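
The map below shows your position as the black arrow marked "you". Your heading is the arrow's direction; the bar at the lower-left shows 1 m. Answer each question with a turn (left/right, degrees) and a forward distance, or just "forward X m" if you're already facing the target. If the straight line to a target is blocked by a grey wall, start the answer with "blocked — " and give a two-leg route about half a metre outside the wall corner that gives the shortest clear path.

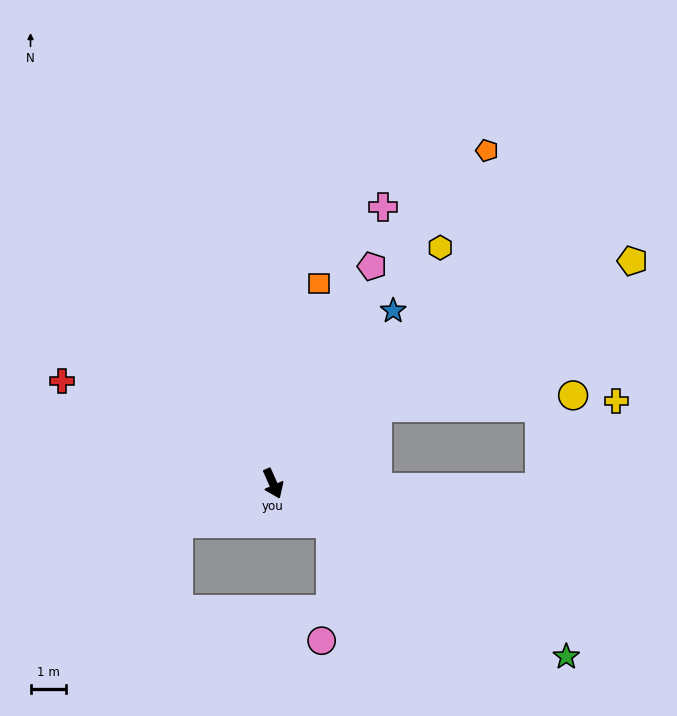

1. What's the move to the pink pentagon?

turn left 132°, forward 6.8 m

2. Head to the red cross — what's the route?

turn right 140°, forward 6.7 m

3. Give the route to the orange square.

turn left 143°, forward 5.9 m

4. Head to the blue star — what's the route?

turn left 121°, forward 6.0 m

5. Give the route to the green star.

turn left 36°, forward 9.7 m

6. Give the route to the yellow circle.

blocked — turn left 102°, forward 3.7 m, then turn right 32°, forward 5.6 m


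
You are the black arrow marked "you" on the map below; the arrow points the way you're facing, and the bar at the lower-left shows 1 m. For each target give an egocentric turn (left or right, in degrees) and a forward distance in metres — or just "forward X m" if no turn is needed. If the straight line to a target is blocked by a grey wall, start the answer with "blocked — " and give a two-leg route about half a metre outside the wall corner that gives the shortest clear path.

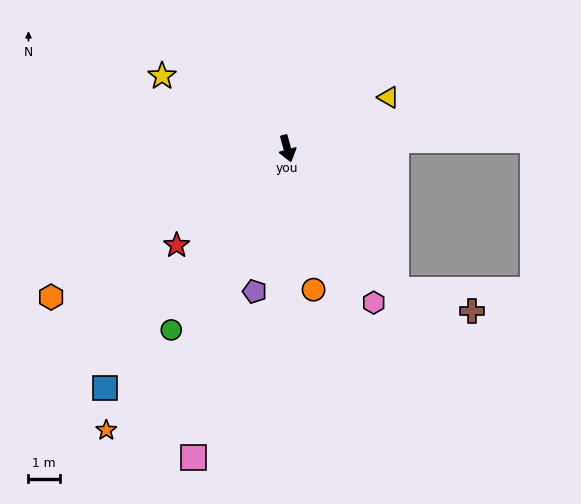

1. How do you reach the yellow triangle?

turn left 102°, forward 3.6 m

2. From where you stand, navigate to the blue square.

turn right 52°, forward 9.7 m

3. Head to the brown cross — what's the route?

blocked — turn left 22°, forward 5.7 m, then turn left 37°, forward 2.5 m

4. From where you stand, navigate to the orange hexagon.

turn right 73°, forward 9.0 m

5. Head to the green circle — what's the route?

turn right 48°, forward 6.9 m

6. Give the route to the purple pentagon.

turn right 28°, forward 4.7 m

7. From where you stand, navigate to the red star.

turn right 64°, forward 4.7 m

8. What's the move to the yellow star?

turn right 135°, forward 4.6 m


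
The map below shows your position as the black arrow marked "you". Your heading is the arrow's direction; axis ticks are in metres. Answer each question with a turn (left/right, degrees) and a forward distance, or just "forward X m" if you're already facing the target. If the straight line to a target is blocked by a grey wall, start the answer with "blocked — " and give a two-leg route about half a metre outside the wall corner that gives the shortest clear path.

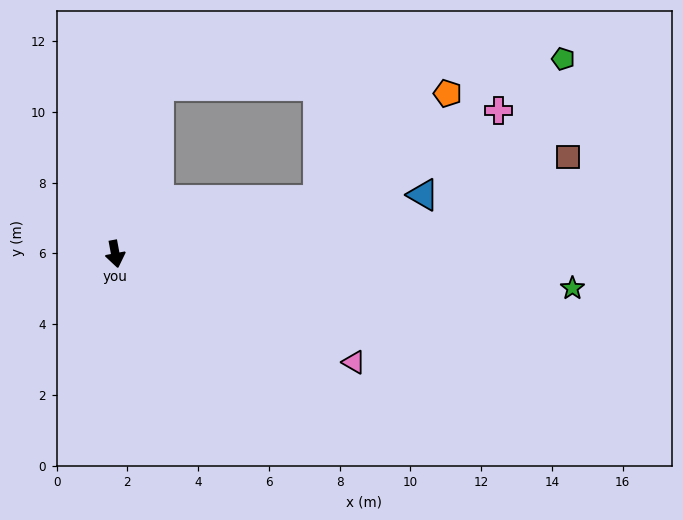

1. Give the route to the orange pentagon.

blocked — turn left 94°, forward 5.9 m, then turn left 25°, forward 4.7 m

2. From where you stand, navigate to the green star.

turn left 75°, forward 13.0 m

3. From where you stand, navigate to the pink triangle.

turn left 55°, forward 7.4 m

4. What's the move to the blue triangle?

turn left 90°, forward 8.9 m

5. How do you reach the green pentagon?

blocked — turn left 155°, forward 4.9 m, then turn right 72°, forward 11.4 m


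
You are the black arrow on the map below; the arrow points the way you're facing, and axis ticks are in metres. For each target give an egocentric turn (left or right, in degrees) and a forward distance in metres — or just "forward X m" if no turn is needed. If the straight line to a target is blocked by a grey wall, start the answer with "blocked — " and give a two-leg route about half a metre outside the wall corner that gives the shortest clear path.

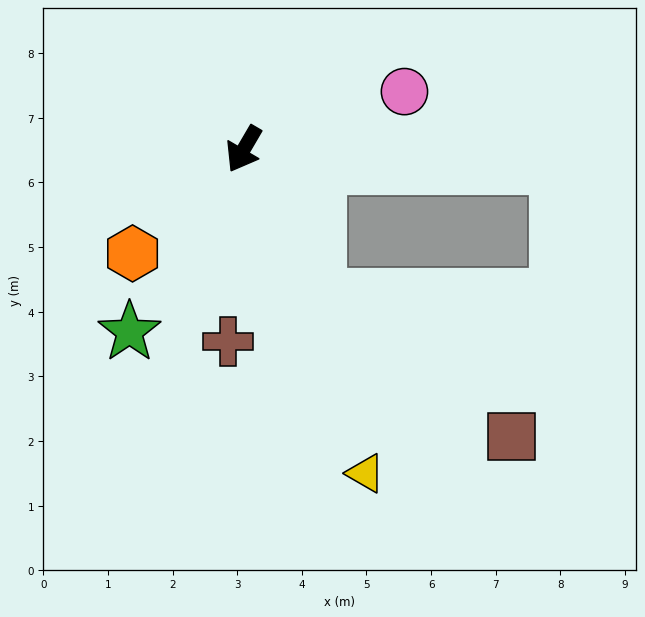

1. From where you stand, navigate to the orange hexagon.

turn right 17°, forward 2.4 m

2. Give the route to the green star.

forward 3.3 m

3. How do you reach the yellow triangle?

turn left 51°, forward 5.4 m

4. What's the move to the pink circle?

turn left 140°, forward 2.6 m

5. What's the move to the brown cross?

turn left 26°, forward 3.0 m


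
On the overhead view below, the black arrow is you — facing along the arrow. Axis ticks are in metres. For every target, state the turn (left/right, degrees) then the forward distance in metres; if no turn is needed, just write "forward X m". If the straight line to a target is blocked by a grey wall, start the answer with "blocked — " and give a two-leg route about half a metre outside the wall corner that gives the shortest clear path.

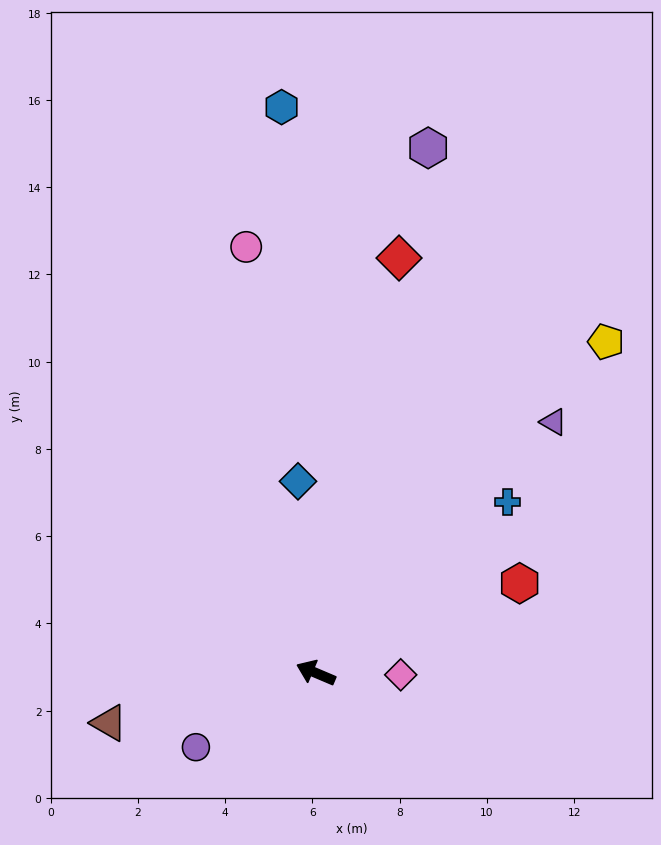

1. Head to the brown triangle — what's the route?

turn left 37°, forward 4.9 m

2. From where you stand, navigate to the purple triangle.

turn right 110°, forward 7.9 m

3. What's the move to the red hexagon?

turn right 133°, forward 5.1 m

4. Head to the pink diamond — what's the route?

turn right 158°, forward 1.9 m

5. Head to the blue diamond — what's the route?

turn right 62°, forward 4.4 m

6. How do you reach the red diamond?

turn right 78°, forward 9.7 m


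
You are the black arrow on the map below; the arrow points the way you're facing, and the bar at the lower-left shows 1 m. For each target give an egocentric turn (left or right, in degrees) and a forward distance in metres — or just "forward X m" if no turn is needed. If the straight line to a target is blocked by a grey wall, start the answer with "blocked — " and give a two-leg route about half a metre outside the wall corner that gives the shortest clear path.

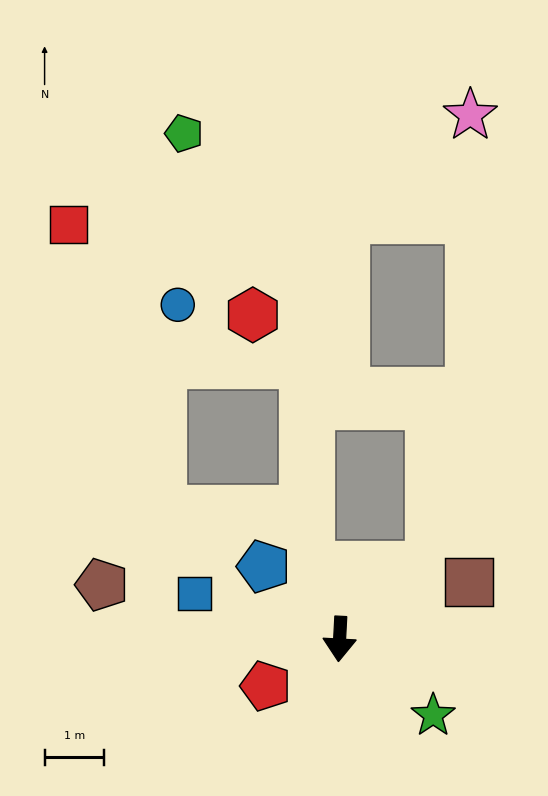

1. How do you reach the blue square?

turn right 104°, forward 2.6 m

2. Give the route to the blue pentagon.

turn right 131°, forward 1.8 m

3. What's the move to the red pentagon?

turn right 55°, forward 1.5 m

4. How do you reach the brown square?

turn left 117°, forward 2.4 m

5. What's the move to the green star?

turn left 54°, forward 2.0 m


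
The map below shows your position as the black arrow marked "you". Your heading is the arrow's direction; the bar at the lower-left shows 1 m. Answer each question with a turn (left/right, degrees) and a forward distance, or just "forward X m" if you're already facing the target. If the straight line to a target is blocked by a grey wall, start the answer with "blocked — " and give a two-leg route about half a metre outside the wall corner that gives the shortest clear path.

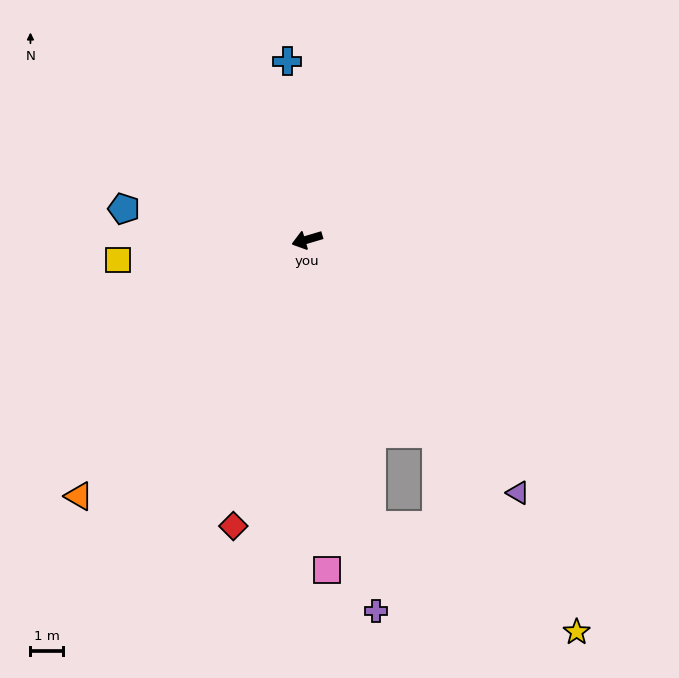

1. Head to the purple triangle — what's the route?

turn left 113°, forward 10.0 m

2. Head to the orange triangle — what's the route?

turn left 32°, forward 10.4 m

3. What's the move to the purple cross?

turn left 84°, forward 11.4 m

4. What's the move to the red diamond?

turn left 59°, forward 9.0 m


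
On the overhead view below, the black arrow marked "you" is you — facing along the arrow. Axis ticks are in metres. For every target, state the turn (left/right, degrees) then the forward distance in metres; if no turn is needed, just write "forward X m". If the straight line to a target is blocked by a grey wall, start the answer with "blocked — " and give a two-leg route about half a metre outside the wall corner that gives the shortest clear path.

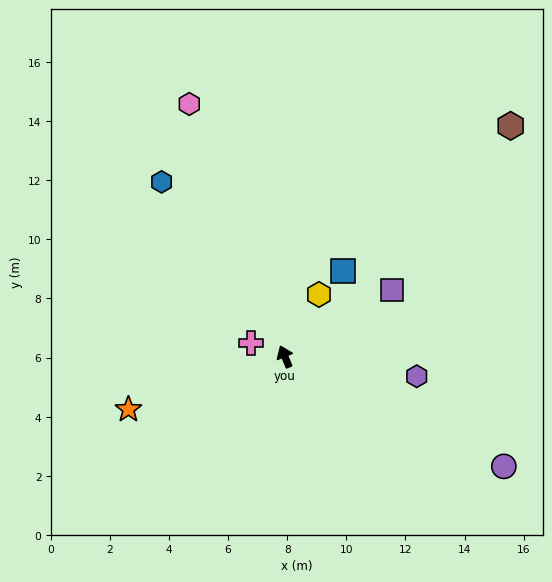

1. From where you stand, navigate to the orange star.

turn left 86°, forward 5.6 m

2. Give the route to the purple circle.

turn right 139°, forward 8.3 m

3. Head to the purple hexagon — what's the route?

turn right 121°, forward 4.5 m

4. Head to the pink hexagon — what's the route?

forward 9.1 m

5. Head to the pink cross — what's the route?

turn left 45°, forward 1.2 m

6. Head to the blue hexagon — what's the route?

turn left 13°, forward 7.2 m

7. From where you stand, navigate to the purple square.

turn right 81°, forward 4.3 m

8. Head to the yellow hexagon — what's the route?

turn right 51°, forward 2.4 m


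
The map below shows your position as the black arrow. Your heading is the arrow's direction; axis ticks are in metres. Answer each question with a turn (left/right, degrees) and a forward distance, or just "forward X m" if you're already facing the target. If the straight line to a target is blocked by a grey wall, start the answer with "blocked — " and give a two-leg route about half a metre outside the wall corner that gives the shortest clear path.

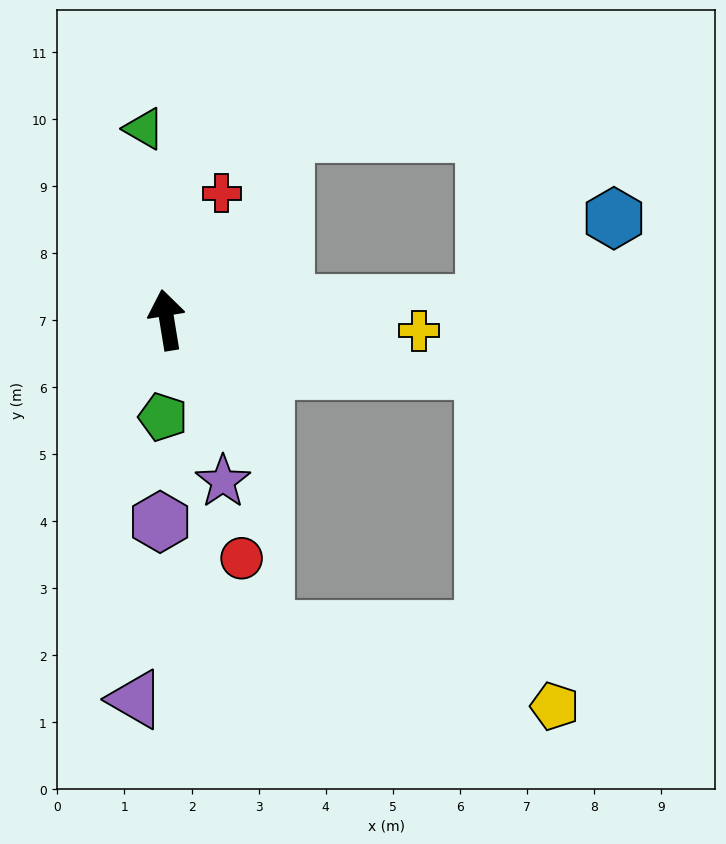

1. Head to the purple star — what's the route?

turn right 170°, forward 2.6 m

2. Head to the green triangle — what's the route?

turn right 2°, forward 2.9 m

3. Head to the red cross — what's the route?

turn right 33°, forward 2.1 m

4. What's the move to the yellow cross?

turn right 102°, forward 3.8 m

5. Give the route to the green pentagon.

turn left 168°, forward 1.5 m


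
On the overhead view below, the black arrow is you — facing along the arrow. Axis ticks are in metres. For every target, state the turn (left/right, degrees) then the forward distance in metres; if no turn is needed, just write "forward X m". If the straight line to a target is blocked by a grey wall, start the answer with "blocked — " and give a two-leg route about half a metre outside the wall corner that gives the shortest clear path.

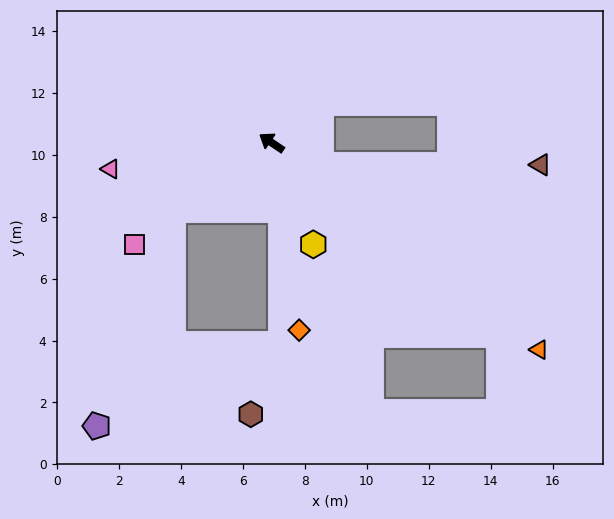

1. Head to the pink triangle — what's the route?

turn left 43°, forward 5.3 m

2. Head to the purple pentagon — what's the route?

blocked — turn left 68°, forward 3.8 m, then turn left 36°, forward 7.4 m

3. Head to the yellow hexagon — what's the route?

turn left 146°, forward 3.6 m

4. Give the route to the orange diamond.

turn left 132°, forward 6.1 m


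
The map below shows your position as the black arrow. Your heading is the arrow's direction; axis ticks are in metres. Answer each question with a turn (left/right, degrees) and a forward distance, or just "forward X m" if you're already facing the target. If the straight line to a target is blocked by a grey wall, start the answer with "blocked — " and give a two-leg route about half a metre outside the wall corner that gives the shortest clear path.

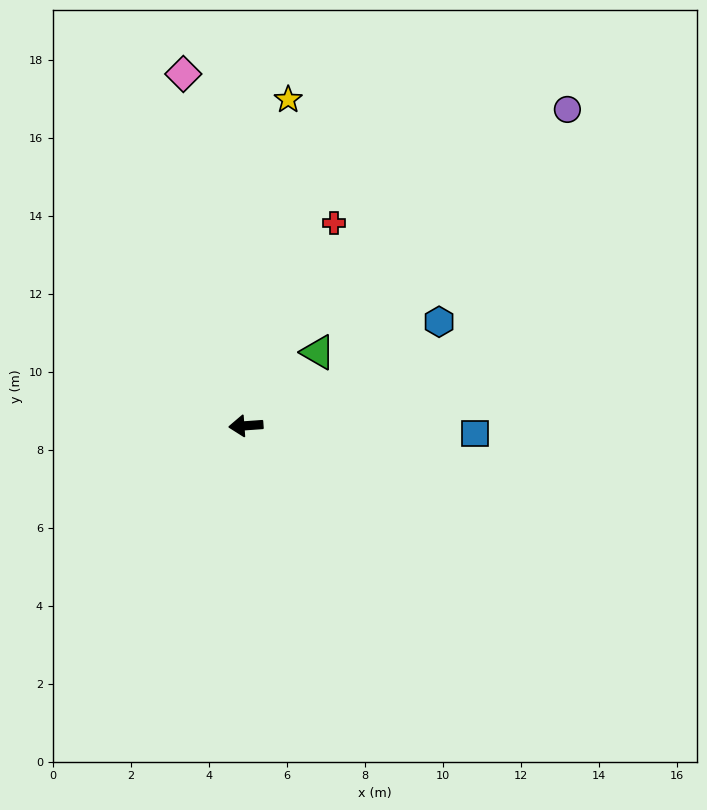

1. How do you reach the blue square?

turn left 174°, forward 5.9 m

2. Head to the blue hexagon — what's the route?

turn right 156°, forward 5.6 m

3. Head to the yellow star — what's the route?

turn right 101°, forward 8.4 m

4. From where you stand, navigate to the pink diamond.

turn right 84°, forward 9.2 m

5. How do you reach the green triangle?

turn right 139°, forward 2.6 m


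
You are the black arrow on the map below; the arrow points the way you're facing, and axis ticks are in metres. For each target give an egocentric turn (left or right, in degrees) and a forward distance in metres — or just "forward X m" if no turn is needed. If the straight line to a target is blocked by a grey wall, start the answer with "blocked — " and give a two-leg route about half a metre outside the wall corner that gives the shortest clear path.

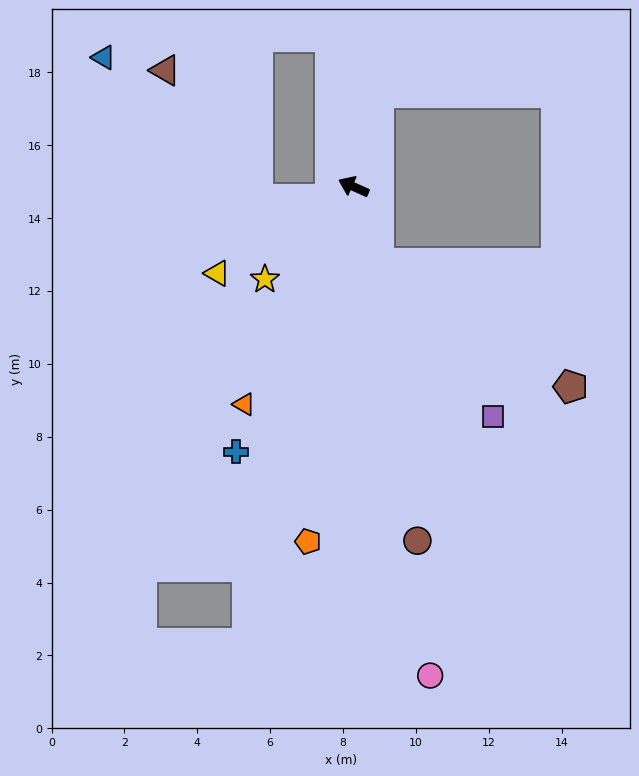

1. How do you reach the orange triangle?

turn left 87°, forward 6.7 m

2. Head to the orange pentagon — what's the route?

turn left 107°, forward 9.8 m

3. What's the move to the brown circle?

turn left 124°, forward 9.9 m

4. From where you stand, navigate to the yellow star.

turn left 70°, forward 3.5 m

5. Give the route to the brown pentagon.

blocked — turn left 132°, forward 2.2 m, then turn left 39°, forward 6.2 m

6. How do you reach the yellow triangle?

turn left 57°, forward 4.4 m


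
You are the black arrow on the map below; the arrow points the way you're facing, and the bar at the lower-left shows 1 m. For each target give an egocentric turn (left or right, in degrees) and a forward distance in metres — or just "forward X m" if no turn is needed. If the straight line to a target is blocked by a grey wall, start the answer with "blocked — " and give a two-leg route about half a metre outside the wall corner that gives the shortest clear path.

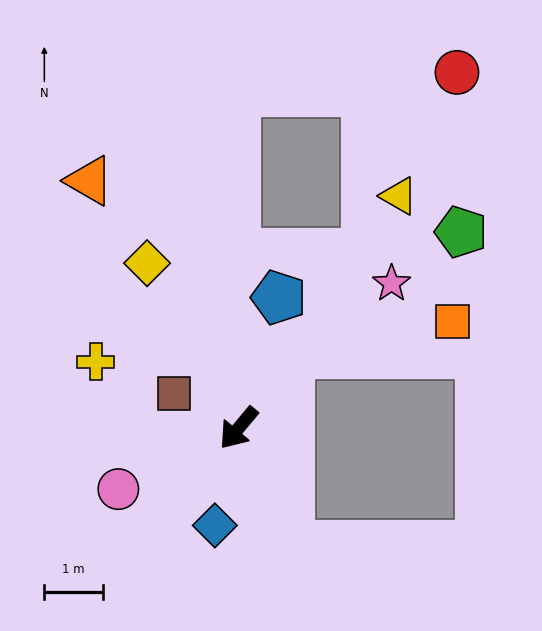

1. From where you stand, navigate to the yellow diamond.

turn right 111°, forward 3.2 m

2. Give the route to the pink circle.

turn right 23°, forward 2.3 m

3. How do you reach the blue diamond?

turn left 26°, forward 1.7 m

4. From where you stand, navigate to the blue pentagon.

turn right 157°, forward 2.3 m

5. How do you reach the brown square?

turn right 78°, forward 1.3 m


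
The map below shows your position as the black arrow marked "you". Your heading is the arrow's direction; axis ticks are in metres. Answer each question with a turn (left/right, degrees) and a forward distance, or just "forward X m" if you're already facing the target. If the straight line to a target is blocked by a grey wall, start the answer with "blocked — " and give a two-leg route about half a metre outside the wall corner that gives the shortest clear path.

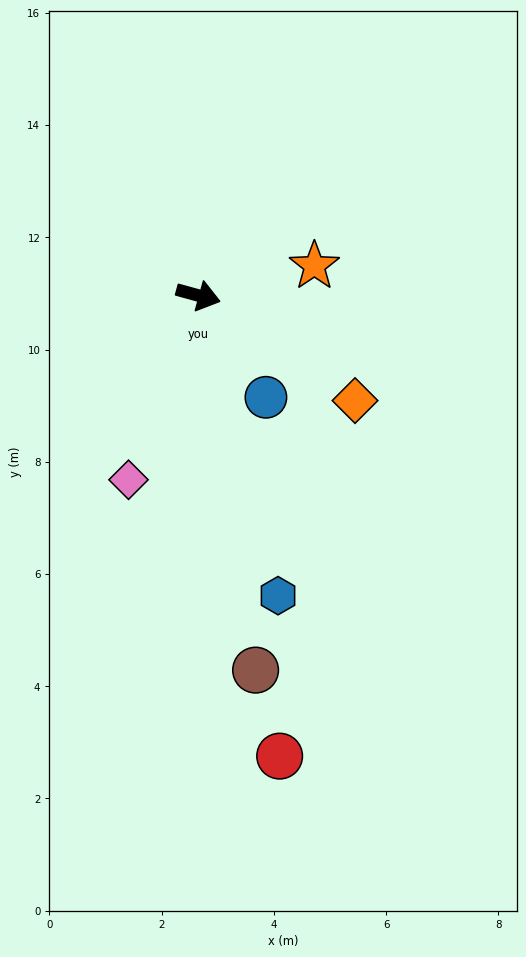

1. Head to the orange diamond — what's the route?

turn right 19°, forward 3.4 m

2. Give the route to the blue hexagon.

turn right 60°, forward 5.5 m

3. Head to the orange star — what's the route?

turn left 30°, forward 2.1 m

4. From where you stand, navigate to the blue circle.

turn right 41°, forward 2.2 m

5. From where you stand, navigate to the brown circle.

turn right 66°, forward 6.8 m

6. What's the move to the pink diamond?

turn right 95°, forward 3.5 m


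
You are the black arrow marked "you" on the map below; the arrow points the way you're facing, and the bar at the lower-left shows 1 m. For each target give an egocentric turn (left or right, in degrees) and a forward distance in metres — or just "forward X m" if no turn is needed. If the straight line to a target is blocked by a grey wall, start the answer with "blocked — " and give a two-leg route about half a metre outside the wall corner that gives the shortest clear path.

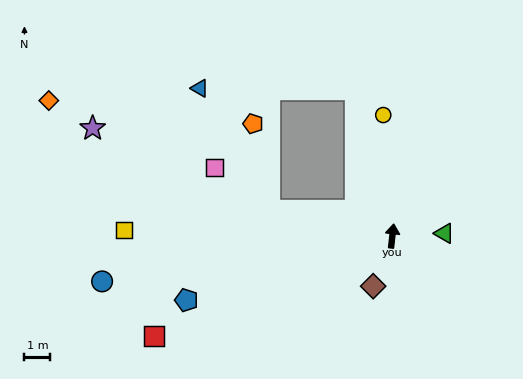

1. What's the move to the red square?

turn left 119°, forward 10.0 m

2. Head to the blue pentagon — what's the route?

turn left 114°, forward 8.4 m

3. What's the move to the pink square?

blocked — turn left 85°, forward 4.9 m, then turn right 27°, forward 2.7 m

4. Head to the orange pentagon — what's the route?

blocked — turn left 85°, forward 4.9 m, then turn right 68°, forward 3.4 m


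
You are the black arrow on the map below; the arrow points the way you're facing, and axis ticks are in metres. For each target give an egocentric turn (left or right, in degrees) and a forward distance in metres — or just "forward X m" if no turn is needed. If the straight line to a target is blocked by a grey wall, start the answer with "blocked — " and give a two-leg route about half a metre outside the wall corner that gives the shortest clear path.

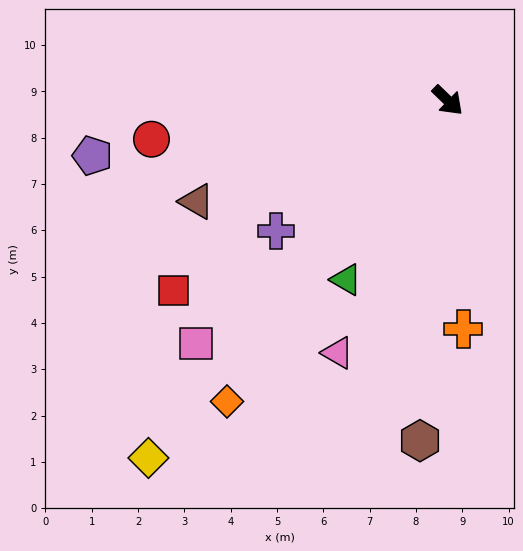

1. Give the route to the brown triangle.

turn right 114°, forward 5.8 m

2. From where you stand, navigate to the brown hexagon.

turn right 51°, forward 7.4 m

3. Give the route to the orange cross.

turn right 42°, forward 4.9 m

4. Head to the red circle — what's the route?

turn right 128°, forward 6.5 m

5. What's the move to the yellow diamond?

turn right 86°, forward 10.1 m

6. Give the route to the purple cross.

turn right 99°, forward 4.7 m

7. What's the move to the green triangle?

turn right 75°, forward 4.4 m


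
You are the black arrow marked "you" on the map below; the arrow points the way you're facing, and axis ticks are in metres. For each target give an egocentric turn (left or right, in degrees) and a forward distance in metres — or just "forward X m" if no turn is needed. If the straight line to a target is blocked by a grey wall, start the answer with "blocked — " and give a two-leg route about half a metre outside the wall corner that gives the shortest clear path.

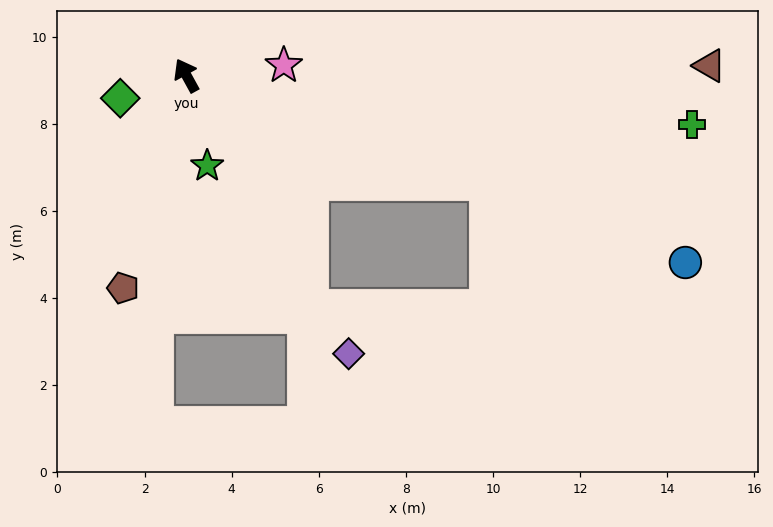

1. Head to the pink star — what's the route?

turn right 113°, forward 2.2 m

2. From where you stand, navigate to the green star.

turn left 164°, forward 2.1 m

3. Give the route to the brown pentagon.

turn left 135°, forward 5.1 m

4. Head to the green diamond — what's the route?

turn left 80°, forward 1.6 m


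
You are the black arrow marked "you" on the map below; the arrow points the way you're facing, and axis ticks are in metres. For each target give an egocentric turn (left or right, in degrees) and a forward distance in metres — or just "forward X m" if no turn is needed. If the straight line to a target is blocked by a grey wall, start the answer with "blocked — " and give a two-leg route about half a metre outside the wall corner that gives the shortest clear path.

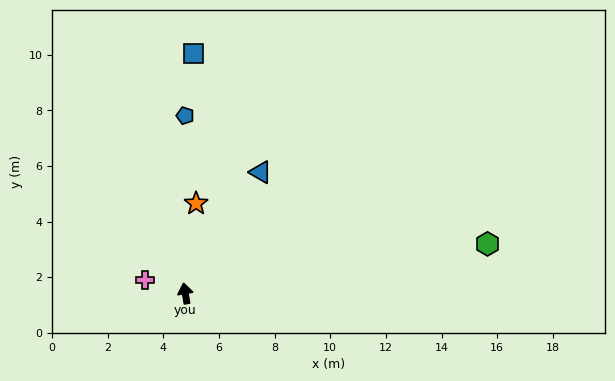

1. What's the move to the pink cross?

turn left 62°, forward 1.5 m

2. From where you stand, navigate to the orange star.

turn right 16°, forward 3.3 m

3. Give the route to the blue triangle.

turn right 41°, forward 5.1 m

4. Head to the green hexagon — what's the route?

turn right 90°, forward 11.0 m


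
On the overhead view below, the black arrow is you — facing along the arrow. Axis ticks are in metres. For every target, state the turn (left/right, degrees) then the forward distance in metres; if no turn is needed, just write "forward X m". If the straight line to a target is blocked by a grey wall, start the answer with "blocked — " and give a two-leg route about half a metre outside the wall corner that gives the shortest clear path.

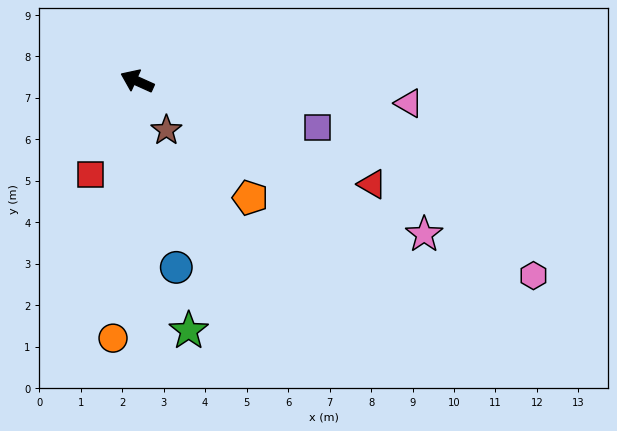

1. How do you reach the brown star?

turn left 145°, forward 1.4 m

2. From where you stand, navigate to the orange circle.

turn left 109°, forward 6.2 m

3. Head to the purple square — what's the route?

turn right 170°, forward 4.5 m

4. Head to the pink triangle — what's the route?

turn right 160°, forward 6.6 m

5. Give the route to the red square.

turn left 88°, forward 2.5 m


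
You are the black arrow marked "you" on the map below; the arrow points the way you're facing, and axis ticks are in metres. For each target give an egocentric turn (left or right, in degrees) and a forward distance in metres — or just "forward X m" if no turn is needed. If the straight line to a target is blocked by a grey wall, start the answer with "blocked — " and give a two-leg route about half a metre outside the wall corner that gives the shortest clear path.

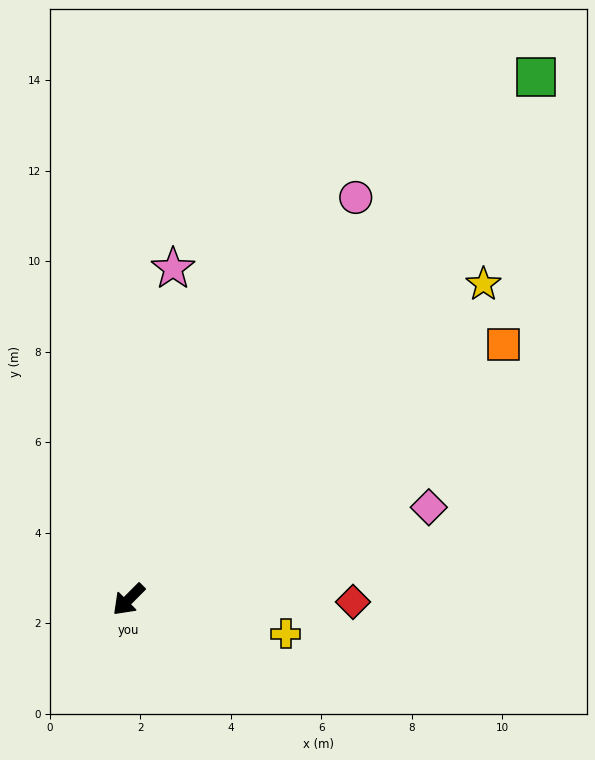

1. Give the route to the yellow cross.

turn left 123°, forward 3.6 m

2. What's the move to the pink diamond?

turn left 152°, forward 6.9 m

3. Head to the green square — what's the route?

turn right 173°, forward 14.6 m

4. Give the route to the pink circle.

turn right 165°, forward 10.2 m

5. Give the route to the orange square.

turn left 169°, forward 10.0 m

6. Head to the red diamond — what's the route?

turn left 134°, forward 5.0 m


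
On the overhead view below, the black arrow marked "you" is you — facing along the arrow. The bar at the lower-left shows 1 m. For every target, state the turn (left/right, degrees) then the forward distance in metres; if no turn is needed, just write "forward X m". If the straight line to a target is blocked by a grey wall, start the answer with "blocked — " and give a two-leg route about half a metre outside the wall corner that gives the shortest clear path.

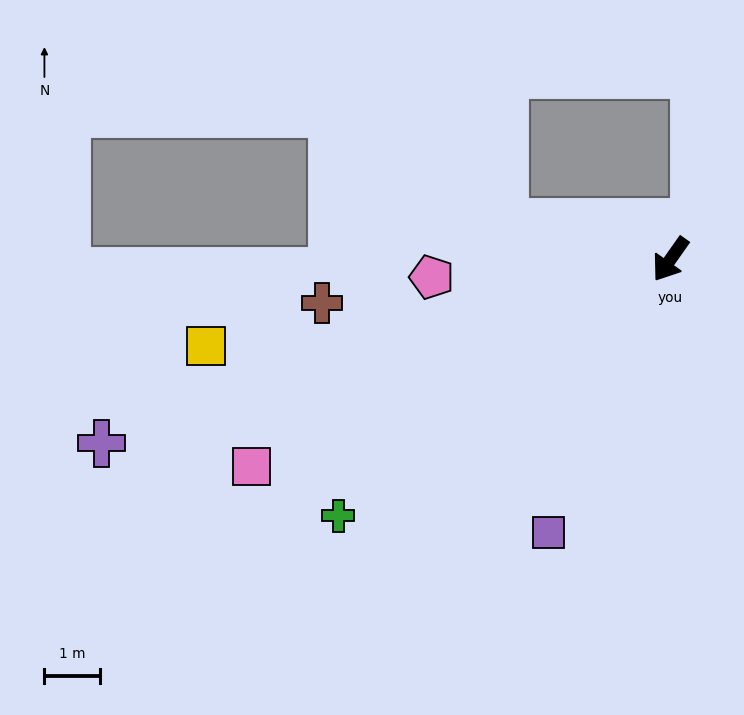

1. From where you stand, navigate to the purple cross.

turn right 37°, forward 10.7 m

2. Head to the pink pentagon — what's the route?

turn right 51°, forward 4.3 m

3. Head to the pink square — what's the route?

turn right 29°, forward 8.4 m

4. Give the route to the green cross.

turn right 17°, forward 7.5 m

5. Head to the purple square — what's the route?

turn left 11°, forward 5.4 m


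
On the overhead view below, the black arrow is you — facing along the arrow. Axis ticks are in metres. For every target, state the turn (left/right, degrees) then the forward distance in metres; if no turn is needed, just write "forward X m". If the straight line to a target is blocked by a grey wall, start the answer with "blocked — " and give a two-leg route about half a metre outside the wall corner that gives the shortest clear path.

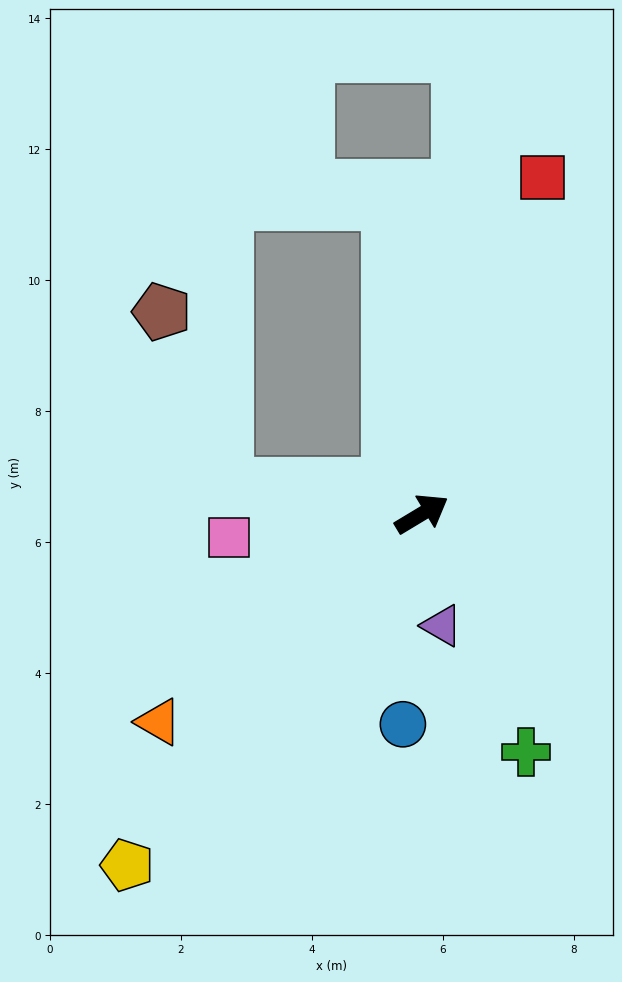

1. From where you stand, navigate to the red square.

turn left 39°, forward 5.5 m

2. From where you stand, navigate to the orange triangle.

turn right 173°, forward 5.1 m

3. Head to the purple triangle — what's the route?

turn right 111°, forward 1.7 m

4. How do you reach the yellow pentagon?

turn right 161°, forward 7.0 m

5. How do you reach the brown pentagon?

blocked — turn left 141°, forward 3.0 m, then turn right 62°, forward 2.8 m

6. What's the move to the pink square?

turn left 156°, forward 3.0 m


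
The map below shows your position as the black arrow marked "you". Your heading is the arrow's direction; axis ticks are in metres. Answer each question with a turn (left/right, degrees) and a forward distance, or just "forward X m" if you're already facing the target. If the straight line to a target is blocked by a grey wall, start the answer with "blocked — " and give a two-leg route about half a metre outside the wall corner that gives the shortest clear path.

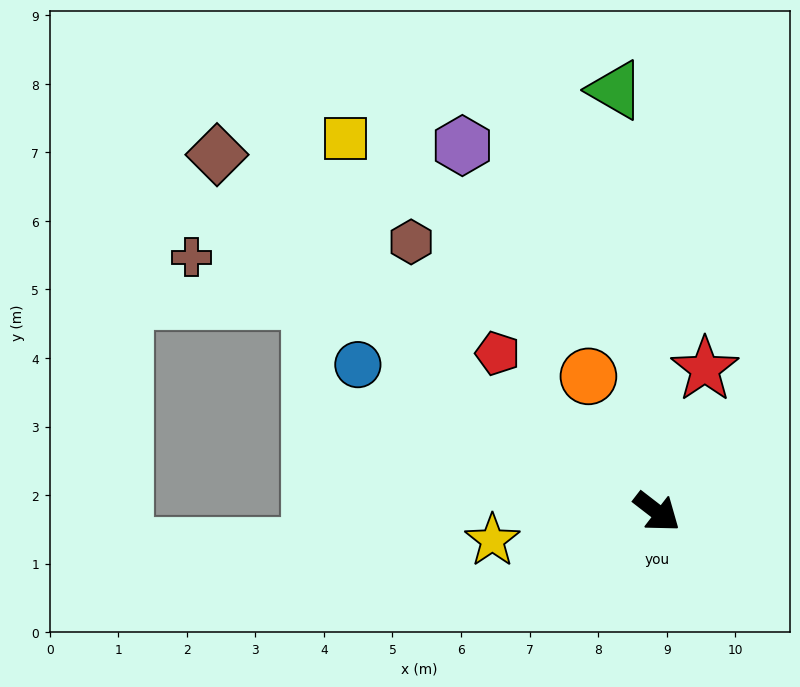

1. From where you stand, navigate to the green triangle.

turn left 133°, forward 6.2 m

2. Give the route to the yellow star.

turn right 132°, forward 2.4 m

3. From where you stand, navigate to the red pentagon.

turn left 173°, forward 3.3 m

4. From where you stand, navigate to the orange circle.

turn left 154°, forward 2.2 m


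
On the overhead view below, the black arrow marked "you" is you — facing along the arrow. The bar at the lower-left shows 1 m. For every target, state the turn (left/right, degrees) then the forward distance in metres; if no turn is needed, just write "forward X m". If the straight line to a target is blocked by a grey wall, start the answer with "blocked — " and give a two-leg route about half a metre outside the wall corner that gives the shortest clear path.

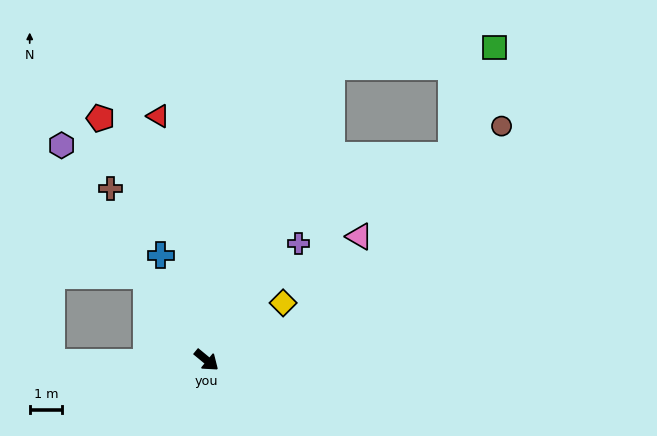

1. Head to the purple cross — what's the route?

turn left 91°, forward 4.6 m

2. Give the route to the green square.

blocked — turn left 106°, forward 9.8 m, then turn right 60°, forward 5.0 m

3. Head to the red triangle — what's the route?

turn left 141°, forward 7.7 m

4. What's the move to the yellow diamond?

turn left 76°, forward 2.9 m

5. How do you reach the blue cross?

turn left 153°, forward 3.5 m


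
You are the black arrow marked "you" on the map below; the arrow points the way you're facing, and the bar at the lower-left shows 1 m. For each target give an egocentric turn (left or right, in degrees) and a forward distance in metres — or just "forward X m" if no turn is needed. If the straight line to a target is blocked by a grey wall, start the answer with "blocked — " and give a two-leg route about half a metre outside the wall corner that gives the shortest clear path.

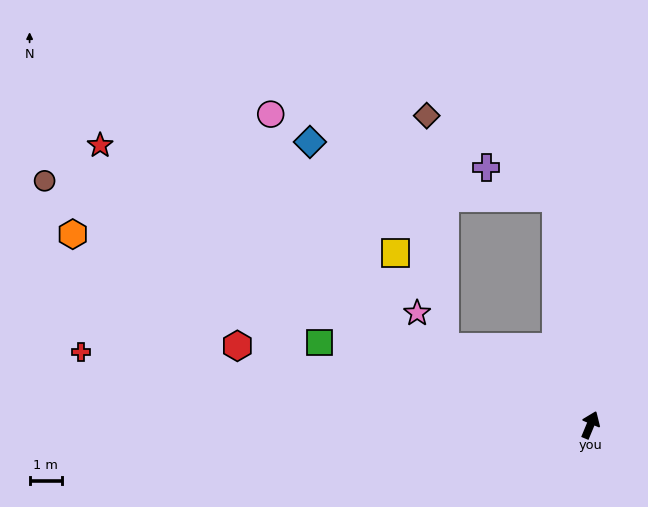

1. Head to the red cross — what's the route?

turn left 104°, forward 16.0 m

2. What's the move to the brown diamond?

blocked — turn left 84°, forward 5.1 m, then turn right 57°, forward 7.2 m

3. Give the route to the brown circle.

turn left 88°, forward 18.6 m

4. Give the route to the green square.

turn left 96°, forward 8.8 m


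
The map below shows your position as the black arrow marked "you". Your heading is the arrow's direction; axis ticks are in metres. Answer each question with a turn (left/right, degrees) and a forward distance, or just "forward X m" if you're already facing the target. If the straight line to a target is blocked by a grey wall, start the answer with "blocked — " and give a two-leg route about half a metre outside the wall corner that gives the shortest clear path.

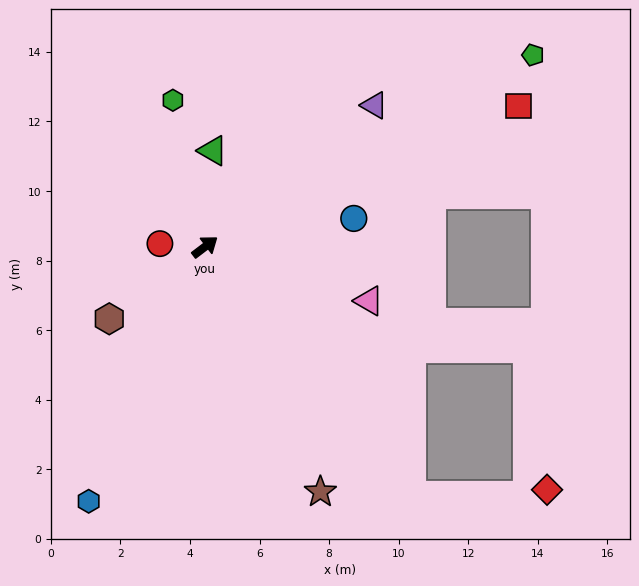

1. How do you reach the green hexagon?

turn left 65°, forward 4.3 m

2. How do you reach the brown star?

turn right 102°, forward 7.8 m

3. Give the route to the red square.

turn right 13°, forward 9.9 m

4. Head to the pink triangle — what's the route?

turn right 56°, forward 5.0 m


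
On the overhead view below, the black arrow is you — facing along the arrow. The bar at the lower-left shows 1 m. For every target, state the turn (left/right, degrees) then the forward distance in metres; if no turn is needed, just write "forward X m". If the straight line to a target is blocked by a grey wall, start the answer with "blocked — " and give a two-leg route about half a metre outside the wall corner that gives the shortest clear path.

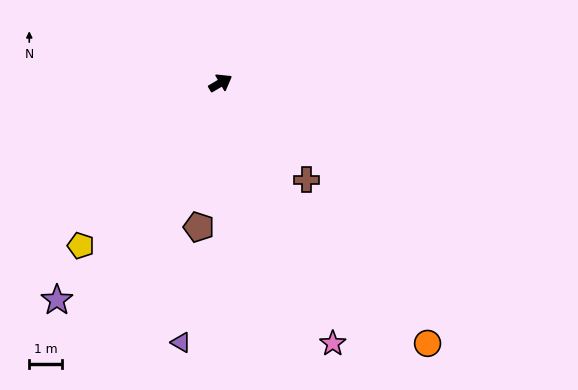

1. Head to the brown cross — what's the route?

turn right 79°, forward 4.0 m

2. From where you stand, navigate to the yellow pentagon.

turn right 161°, forward 6.6 m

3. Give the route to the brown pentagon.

turn right 129°, forward 4.5 m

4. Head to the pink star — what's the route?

turn right 97°, forward 8.8 m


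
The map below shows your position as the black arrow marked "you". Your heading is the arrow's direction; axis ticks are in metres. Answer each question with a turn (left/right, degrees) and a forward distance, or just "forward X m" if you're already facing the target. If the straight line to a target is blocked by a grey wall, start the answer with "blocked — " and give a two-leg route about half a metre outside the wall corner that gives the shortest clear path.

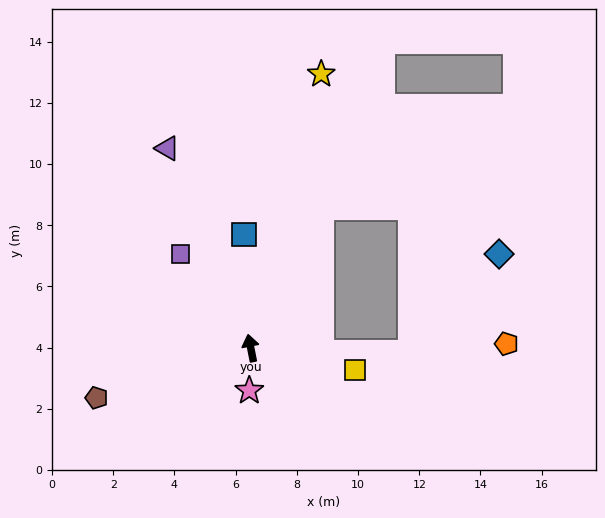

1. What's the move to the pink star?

turn left 167°, forward 1.4 m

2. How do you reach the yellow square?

turn right 113°, forward 3.5 m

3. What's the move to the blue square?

turn right 8°, forward 3.7 m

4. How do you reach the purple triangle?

turn left 11°, forward 7.1 m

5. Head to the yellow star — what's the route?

turn right 26°, forward 9.2 m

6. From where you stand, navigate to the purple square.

turn left 26°, forward 3.8 m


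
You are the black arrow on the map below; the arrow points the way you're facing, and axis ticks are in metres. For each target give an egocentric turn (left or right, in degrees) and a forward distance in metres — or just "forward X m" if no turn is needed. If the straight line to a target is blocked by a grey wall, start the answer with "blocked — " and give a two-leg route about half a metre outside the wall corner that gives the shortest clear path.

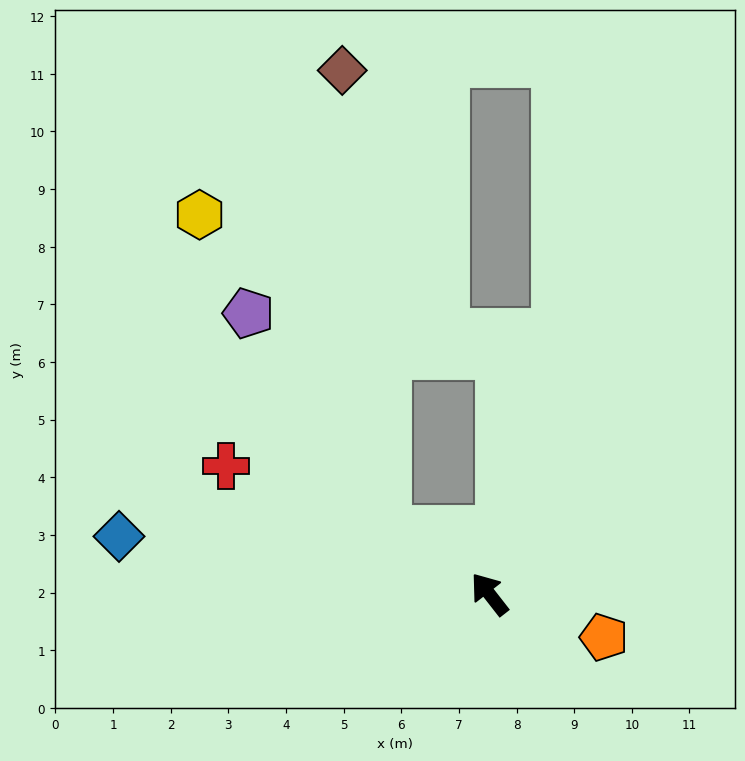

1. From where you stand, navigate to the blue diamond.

turn left 43°, forward 6.5 m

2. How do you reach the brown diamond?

blocked — turn left 20°, forward 2.1 m, then turn right 52°, forward 8.0 m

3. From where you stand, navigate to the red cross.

turn left 26°, forward 5.1 m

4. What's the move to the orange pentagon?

turn right 149°, forward 2.1 m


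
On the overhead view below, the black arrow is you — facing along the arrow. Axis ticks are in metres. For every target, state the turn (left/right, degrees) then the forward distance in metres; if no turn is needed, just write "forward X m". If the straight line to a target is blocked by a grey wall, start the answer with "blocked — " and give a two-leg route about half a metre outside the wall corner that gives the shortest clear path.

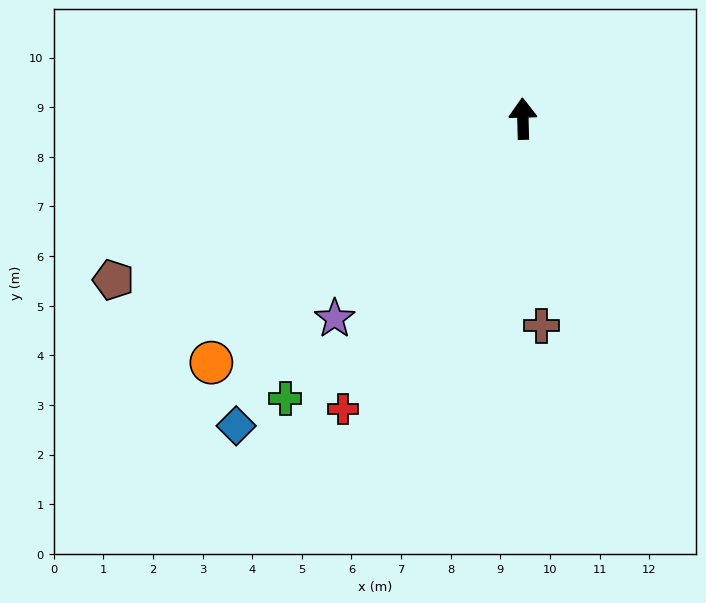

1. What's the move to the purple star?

turn left 135°, forward 5.5 m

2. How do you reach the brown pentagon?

turn left 110°, forward 8.9 m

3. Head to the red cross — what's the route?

turn left 147°, forward 6.9 m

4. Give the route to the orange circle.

turn left 127°, forward 8.0 m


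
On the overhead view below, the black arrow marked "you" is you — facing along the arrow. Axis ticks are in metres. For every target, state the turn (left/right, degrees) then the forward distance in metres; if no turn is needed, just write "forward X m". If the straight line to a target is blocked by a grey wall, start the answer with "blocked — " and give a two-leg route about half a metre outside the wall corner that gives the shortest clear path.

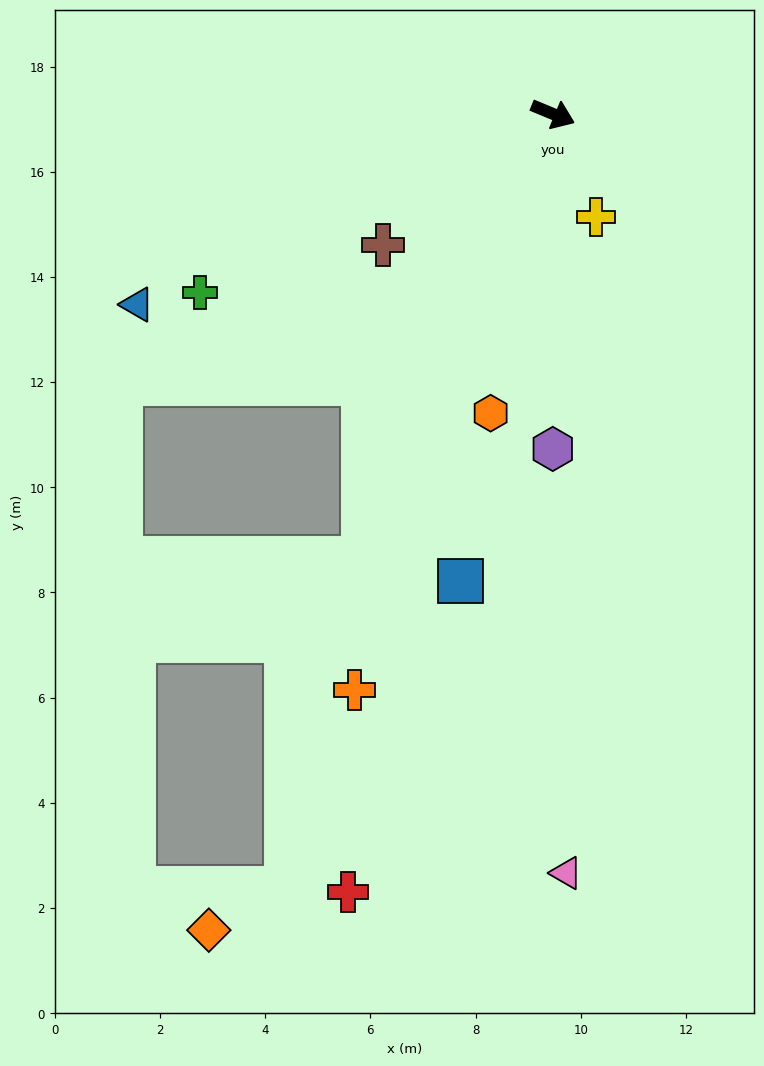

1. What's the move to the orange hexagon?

turn right 79°, forward 5.8 m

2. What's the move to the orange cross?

turn right 86°, forward 11.6 m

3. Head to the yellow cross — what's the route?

turn right 45°, forward 2.1 m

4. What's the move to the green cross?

turn right 131°, forward 7.5 m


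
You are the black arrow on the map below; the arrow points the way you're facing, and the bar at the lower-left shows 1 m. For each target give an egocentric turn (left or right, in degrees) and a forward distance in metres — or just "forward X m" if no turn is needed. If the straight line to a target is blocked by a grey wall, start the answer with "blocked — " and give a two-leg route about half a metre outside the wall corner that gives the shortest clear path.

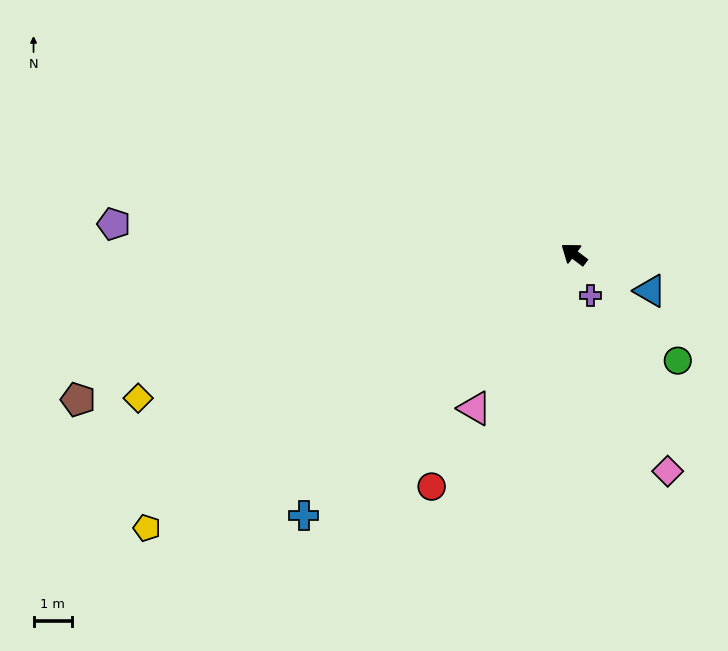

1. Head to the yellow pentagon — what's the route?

turn left 70°, forward 13.1 m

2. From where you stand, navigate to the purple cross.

turn left 149°, forward 1.1 m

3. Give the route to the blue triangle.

turn right 169°, forward 2.2 m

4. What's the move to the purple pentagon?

turn left 33°, forward 11.9 m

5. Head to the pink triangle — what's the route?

turn left 94°, forward 4.7 m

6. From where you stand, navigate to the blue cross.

turn left 81°, forward 9.7 m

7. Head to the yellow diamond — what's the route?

turn left 55°, forward 11.9 m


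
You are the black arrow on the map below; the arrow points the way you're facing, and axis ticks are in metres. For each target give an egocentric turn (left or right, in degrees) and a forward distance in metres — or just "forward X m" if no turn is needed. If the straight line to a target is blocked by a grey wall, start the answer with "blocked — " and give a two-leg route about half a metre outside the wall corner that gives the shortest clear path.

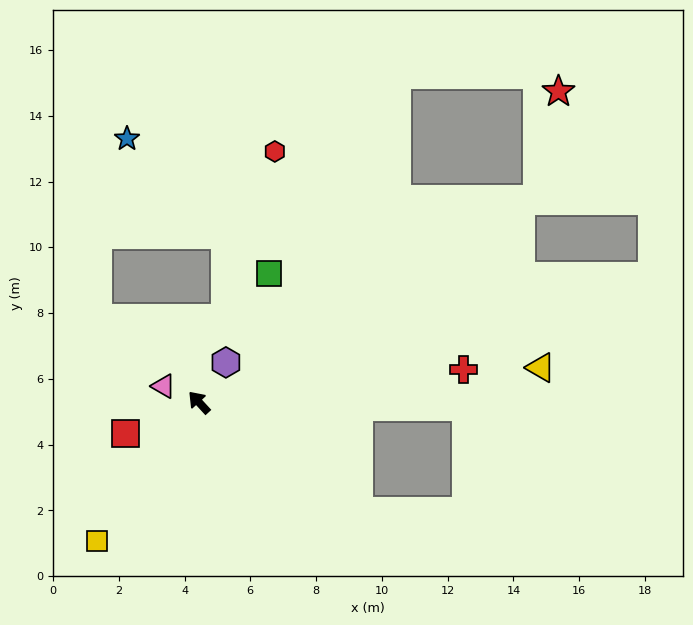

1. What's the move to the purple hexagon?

turn right 76°, forward 1.5 m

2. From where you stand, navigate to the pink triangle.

turn left 23°, forward 1.2 m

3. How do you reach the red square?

turn left 71°, forward 2.4 m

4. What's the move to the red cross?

turn right 125°, forward 8.1 m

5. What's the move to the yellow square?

turn left 101°, forward 5.2 m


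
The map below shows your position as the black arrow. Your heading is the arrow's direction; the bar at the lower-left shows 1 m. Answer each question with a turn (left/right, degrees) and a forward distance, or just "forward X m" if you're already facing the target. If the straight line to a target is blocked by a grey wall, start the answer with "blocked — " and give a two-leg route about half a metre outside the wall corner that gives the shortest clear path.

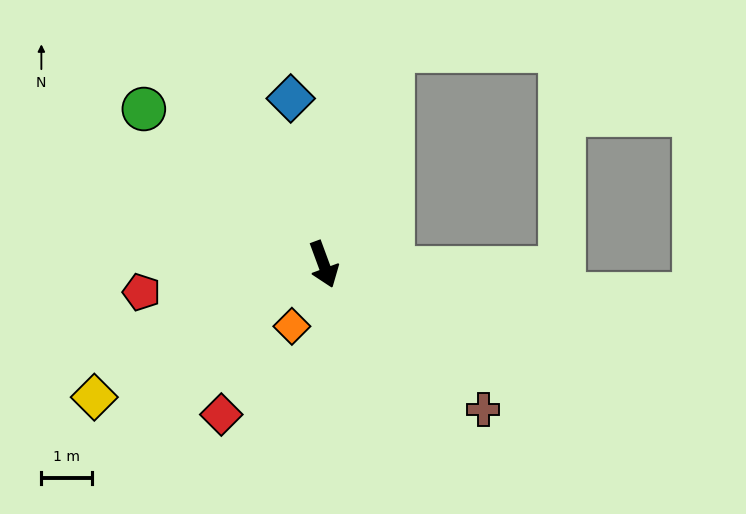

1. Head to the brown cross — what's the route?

turn left 27°, forward 4.3 m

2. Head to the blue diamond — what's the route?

turn left 171°, forward 3.4 m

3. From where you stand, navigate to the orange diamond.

turn right 47°, forward 1.4 m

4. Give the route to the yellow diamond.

turn right 80°, forward 5.3 m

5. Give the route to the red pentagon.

turn right 102°, forward 3.7 m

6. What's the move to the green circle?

turn right 151°, forward 4.7 m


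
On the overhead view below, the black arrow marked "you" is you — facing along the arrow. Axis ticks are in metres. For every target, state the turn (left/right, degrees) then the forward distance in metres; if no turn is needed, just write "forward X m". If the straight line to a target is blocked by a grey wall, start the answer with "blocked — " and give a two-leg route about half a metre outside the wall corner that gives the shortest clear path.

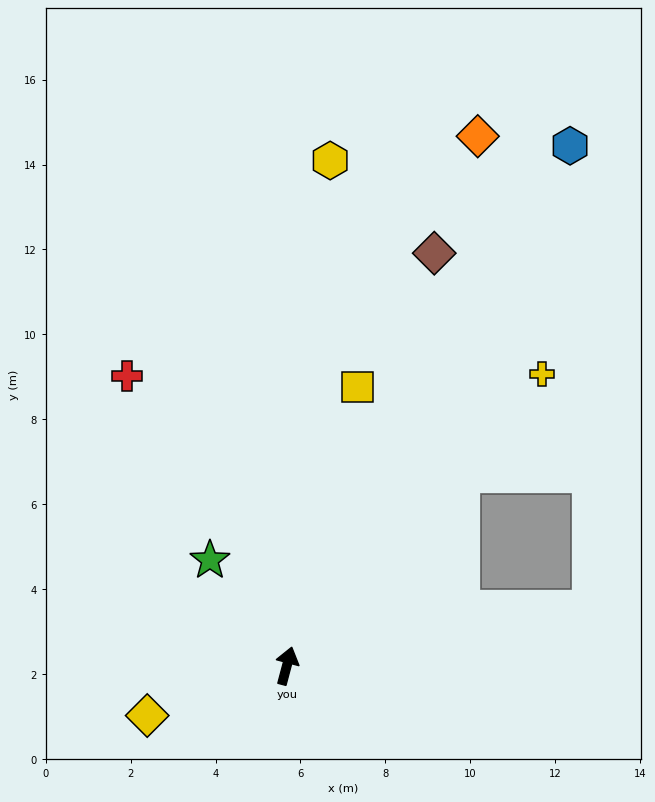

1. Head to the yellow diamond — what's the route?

turn left 124°, forward 3.5 m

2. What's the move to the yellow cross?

turn right 26°, forward 9.1 m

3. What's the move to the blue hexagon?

turn right 14°, forward 13.9 m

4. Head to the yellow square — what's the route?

forward 6.8 m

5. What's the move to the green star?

turn left 51°, forward 3.1 m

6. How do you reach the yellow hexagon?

turn left 10°, forward 11.9 m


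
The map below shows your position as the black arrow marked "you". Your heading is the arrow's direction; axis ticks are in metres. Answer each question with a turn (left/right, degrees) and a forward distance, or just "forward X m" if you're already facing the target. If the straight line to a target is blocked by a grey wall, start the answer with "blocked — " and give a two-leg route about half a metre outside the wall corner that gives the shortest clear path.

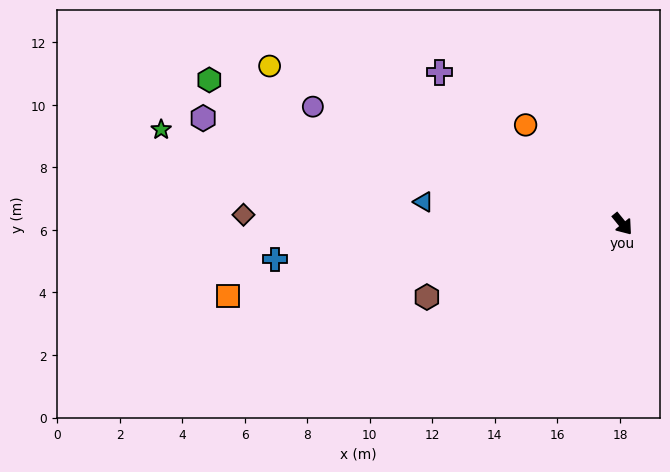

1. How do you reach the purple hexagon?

turn right 143°, forward 13.8 m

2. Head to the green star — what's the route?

turn right 141°, forward 15.1 m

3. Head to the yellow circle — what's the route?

turn right 153°, forward 12.4 m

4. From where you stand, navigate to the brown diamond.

turn right 131°, forward 12.1 m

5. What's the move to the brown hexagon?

turn right 109°, forward 6.7 m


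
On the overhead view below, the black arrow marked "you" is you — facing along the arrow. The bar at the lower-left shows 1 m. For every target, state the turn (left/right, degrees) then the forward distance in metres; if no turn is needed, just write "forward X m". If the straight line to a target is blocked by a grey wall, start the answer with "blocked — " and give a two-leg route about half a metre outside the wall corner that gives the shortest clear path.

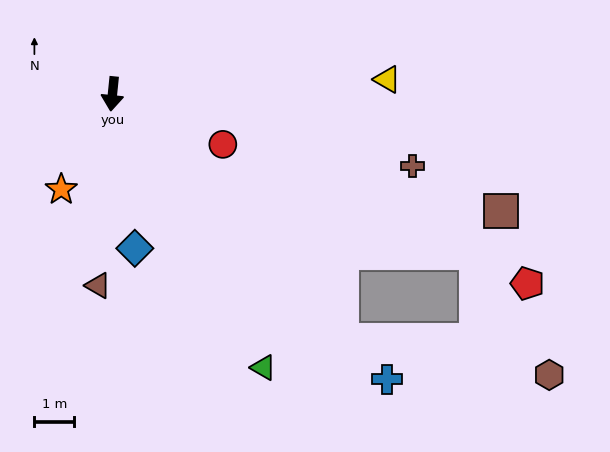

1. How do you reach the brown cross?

turn left 82°, forward 7.8 m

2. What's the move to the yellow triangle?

turn left 99°, forward 6.9 m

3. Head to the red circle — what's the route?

turn left 71°, forward 3.0 m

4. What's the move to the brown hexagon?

blocked — turn left 49°, forward 8.4 m, then turn left 37°, forward 5.3 m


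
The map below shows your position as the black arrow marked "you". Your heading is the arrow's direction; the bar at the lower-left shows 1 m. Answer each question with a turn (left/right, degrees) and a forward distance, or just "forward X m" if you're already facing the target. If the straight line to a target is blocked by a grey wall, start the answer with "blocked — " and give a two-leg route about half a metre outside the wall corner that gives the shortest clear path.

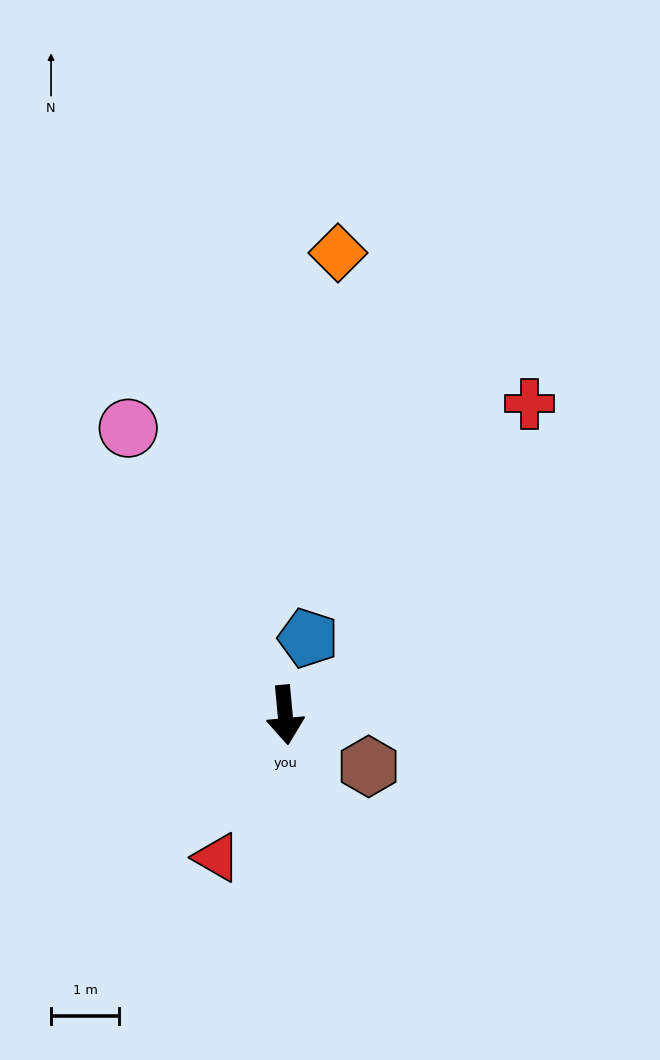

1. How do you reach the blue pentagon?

turn left 158°, forward 1.2 m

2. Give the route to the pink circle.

turn right 157°, forward 4.8 m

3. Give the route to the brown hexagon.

turn left 53°, forward 1.4 m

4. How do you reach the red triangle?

turn right 31°, forward 2.3 m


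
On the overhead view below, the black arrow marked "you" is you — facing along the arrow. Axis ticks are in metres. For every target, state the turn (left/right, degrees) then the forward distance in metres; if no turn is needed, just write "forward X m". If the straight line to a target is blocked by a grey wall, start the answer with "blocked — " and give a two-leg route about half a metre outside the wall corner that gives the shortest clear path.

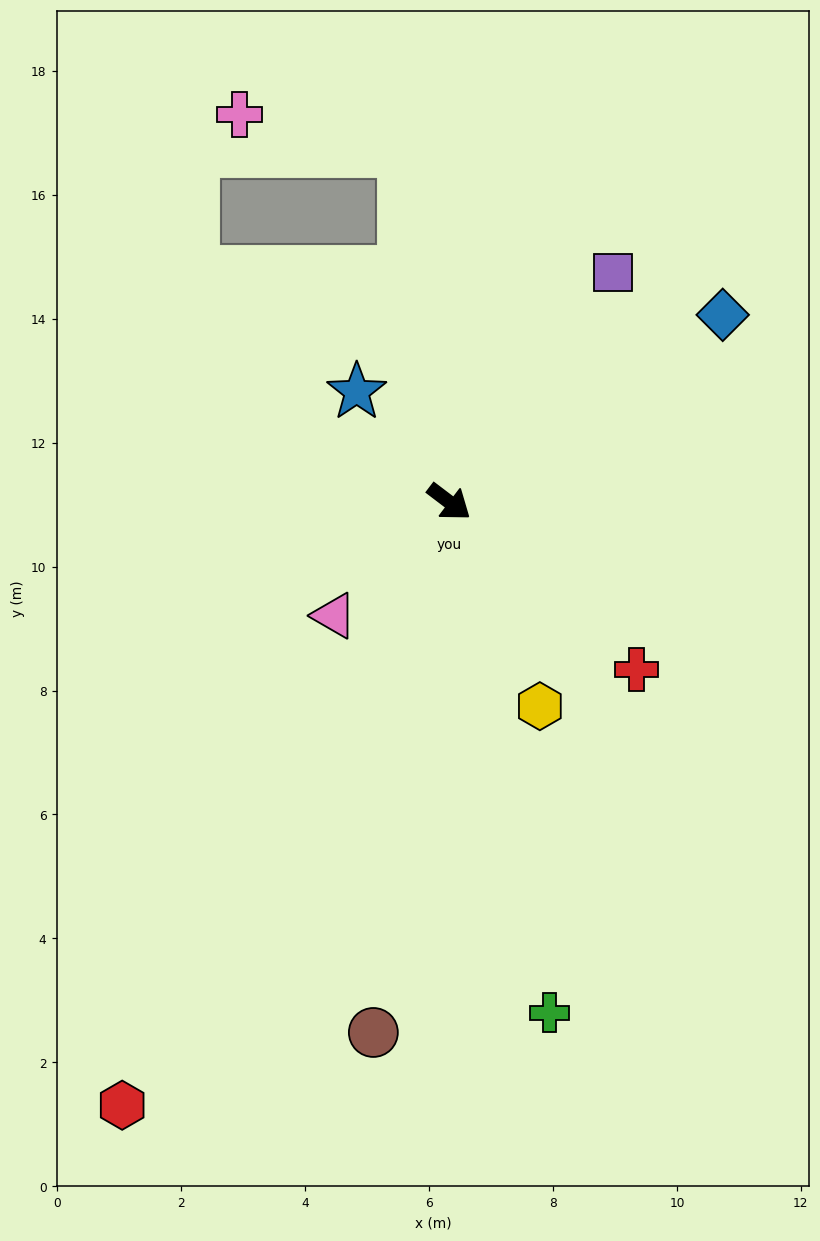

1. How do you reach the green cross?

turn right 42°, forward 8.4 m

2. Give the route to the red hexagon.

turn right 81°, forward 11.1 m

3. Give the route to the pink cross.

blocked — turn left 135°, forward 5.7 m, then turn left 70°, forward 2.7 m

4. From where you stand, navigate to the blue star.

turn left 167°, forward 2.3 m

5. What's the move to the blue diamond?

turn left 72°, forward 5.3 m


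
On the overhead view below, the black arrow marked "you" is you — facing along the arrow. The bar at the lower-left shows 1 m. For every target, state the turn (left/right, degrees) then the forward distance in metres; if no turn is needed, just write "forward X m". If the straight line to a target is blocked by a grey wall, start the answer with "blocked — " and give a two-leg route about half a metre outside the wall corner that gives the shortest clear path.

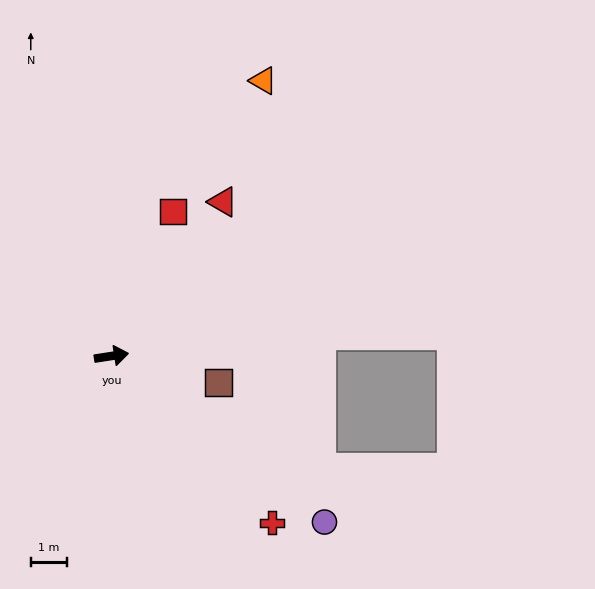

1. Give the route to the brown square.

turn right 23°, forward 3.0 m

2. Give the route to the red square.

turn left 58°, forward 4.3 m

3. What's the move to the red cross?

turn right 55°, forward 6.3 m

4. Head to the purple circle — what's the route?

turn right 47°, forward 7.4 m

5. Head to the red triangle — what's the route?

turn left 45°, forward 5.2 m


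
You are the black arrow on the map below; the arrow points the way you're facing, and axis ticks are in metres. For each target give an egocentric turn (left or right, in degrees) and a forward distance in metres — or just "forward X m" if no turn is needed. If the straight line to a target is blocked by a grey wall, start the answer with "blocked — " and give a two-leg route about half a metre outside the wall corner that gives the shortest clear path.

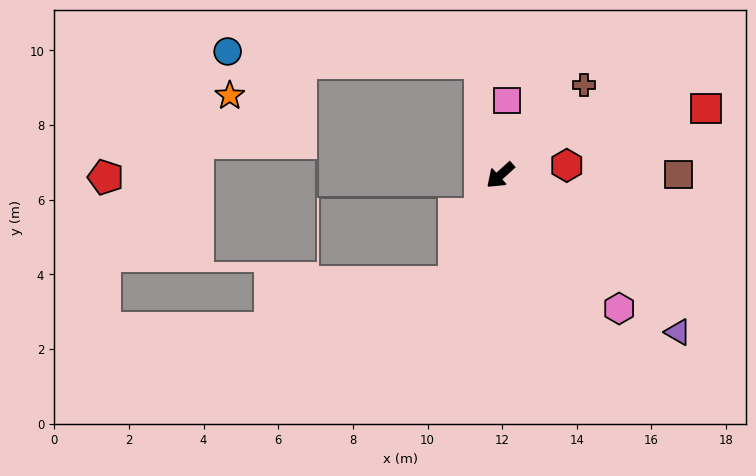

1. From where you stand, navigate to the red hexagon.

turn left 146°, forward 1.8 m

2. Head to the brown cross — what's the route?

turn right 175°, forward 3.3 m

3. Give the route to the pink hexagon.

turn left 90°, forward 4.8 m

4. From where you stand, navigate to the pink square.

turn right 137°, forward 2.0 m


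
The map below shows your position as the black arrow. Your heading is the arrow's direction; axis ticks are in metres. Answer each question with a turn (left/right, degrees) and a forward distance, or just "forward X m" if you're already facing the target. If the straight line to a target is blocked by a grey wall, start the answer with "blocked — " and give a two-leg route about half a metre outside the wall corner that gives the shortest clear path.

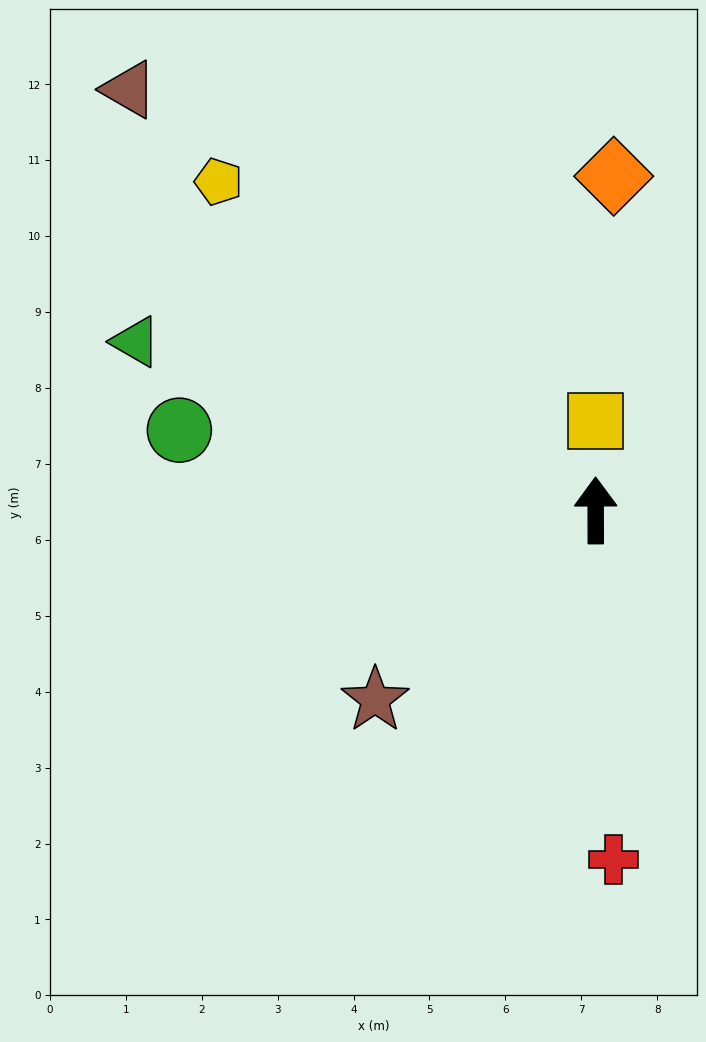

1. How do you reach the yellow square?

forward 1.2 m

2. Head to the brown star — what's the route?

turn left 130°, forward 3.8 m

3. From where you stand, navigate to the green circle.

turn left 79°, forward 5.6 m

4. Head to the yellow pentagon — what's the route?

turn left 49°, forward 6.6 m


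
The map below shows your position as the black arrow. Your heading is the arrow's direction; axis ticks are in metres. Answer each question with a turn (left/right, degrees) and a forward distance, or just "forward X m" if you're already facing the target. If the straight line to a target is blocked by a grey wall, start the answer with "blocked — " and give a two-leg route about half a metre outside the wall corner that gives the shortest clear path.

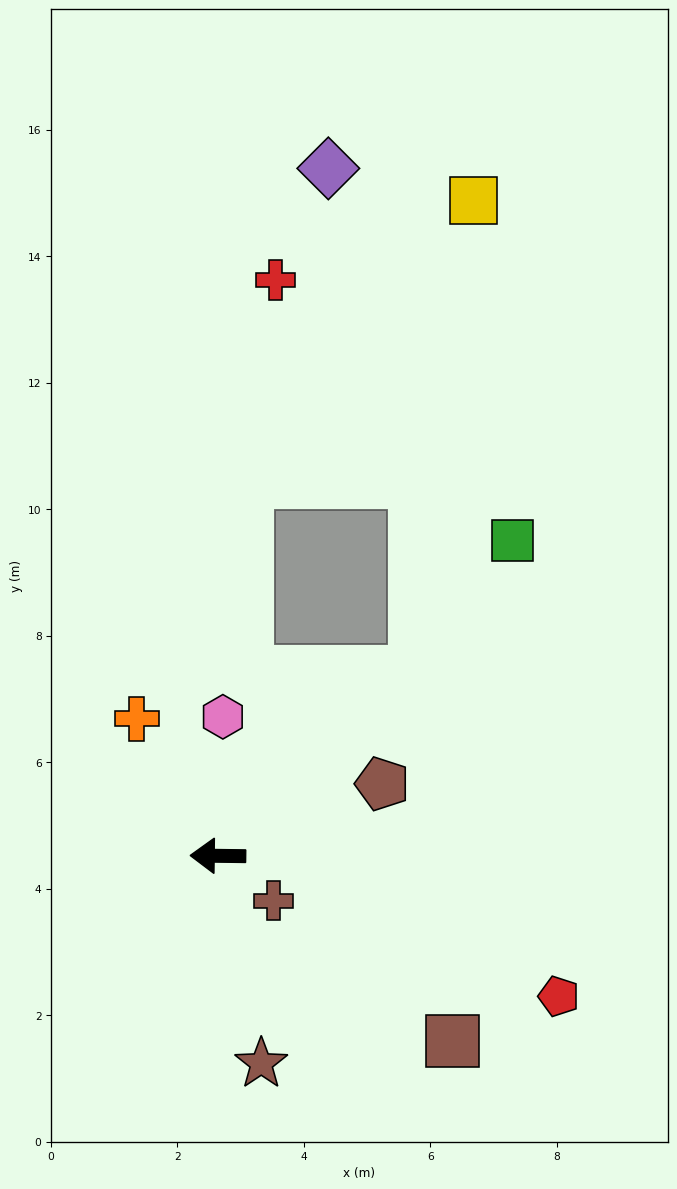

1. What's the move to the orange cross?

turn right 59°, forward 2.5 m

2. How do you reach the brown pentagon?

turn right 156°, forward 2.8 m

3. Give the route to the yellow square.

blocked — turn right 136°, forward 4.3 m, then turn left 40°, forward 7.5 m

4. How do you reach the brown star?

turn left 103°, forward 3.4 m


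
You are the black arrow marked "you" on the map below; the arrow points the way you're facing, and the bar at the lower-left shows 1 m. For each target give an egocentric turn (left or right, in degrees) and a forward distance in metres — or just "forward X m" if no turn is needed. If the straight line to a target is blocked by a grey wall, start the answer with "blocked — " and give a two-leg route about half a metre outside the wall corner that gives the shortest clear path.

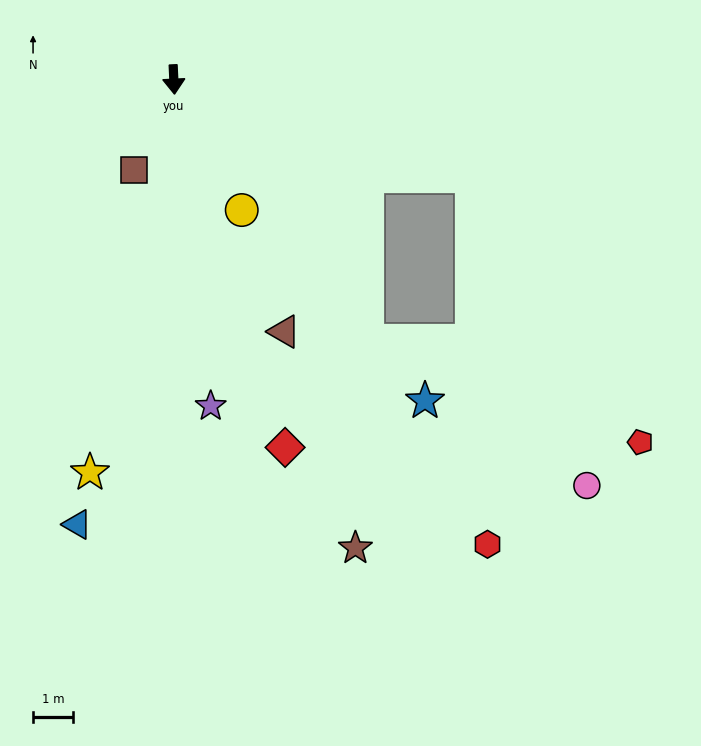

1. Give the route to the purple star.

turn left 4°, forward 8.3 m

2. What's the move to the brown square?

turn right 27°, forward 2.5 m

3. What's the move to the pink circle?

blocked — turn left 69°, forward 7.9 m, then turn right 51°, forward 8.4 m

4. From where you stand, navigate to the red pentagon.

blocked — turn left 34°, forward 8.2 m, then turn left 33°, forward 7.4 m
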